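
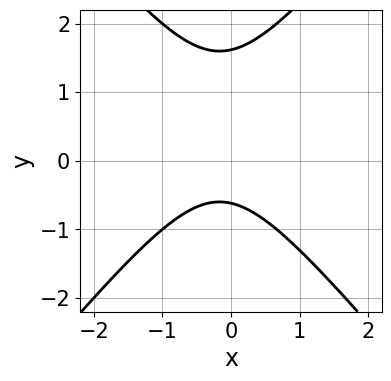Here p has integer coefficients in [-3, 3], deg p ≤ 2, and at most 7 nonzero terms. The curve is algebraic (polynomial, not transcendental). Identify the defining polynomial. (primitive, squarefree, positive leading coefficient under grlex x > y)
3*x^2 - 2*y^2 + x + 2*y + 2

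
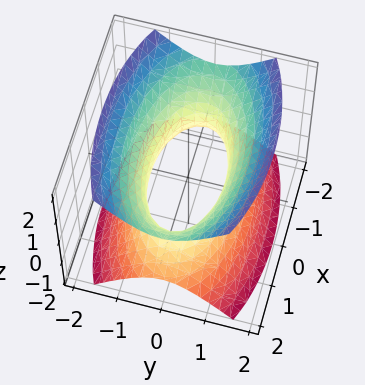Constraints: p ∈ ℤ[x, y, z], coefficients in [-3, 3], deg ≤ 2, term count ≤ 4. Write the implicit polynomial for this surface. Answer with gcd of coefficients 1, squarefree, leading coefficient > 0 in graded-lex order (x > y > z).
x^2 + 3*y^2 - 2*z^2 - 2

Degree: one connected sheet with a waist; a quadric, so deg p = 2.
Symmetries: the x ↦ −x reflection is a symmetry, so x appears only in even powers; mirror symmetry y ↦ −y ⇒ only even powers of y; it's symmetric under z → −z, forcing even powers of z.
Observable constraints: no z-intercept at any integer in the box.
Assembling these constraints gives the stated polynomial.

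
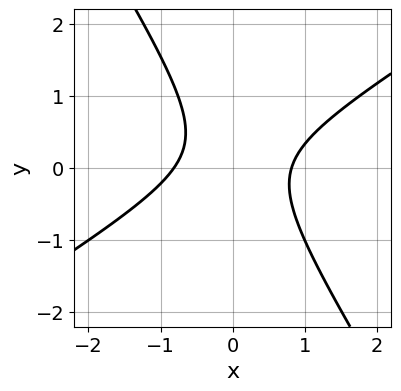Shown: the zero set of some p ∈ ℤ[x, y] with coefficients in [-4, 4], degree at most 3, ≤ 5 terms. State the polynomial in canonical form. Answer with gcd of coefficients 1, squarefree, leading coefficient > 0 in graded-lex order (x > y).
3*x^2 - 3*x*y - 3*y^2 + y - 2

First, deg p = 2.
Then, checking where it meets the axes: it misses every integer gridline on the y-axis.
Finally, assembling these constraints gives the stated polynomial.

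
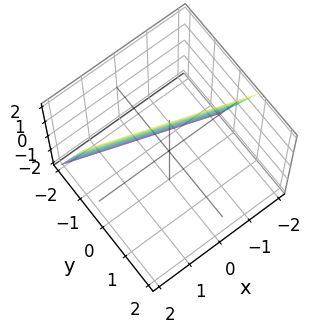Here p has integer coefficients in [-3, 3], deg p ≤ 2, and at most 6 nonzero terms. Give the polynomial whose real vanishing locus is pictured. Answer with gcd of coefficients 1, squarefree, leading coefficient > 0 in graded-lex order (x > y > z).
x + 3*y - z + 2

The degree is 1 — every cross-section is a straight line — this is a plane.
Observable constraints: one z-axis crossing is at z = 2; it meets the x-axis at x = -2 (among the integer gridlines).
Fitting integer coefficients to these (and the overall shape) gives p.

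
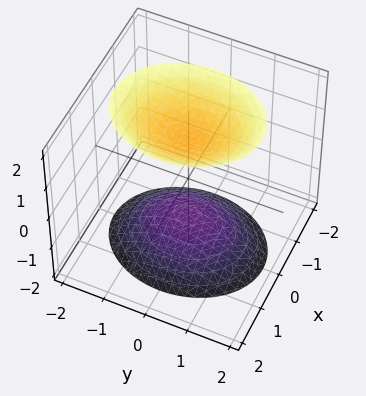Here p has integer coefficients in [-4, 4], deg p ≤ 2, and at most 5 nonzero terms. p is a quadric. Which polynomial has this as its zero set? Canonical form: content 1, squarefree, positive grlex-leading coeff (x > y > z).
The picture has 2 separate pieces. They look like related sheets of one shape, so recover p as a whole.
The degree is 2 — two separate bowl-shaped sheets opening away from each other; a quadric.
Symmetries: it's symmetric under z → −z, forcing even powers of z; the y ↦ −y reflection is a symmetry, so y appears only in even powers; mirror symmetry x ↦ −x ⇒ only even powers of x.
From the axis intercepts and sections: no x-intercept at any integer in the box; it misses every integer gridline on the y-axis.
Putting this together gives p.

3*x^2 + 2*y^2 - 2*z^2 + 3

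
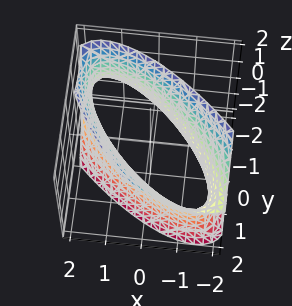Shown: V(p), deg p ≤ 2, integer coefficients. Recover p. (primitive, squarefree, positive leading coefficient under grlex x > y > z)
Degree: a generic line meets the surface in up to 2 points, so deg p = 2.
Reading off the gridlines: no z-intercept at any integer in the box.
Solving for integer coefficients yields p as stated.

2*x^2 + 3*x*y + 2*y^2 - y*z - z^2 - 3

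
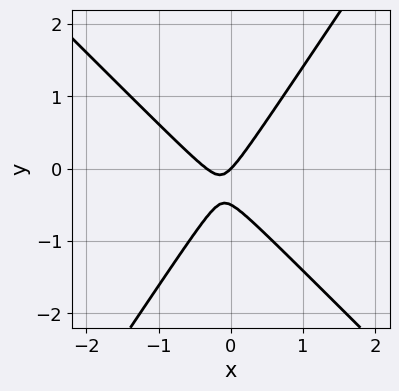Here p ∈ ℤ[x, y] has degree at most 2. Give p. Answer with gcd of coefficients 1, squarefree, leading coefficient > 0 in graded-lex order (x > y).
3*x^2 + x*y - 2*y^2 + x - y

1. deg p = 2. The shape is more complex than any degree-1 curve.
2. From the axis intercepts and sections: it meets the x-axis at x = 0 (among the integer gridlines); it crosses the y-axis at the gridline y = 0.
3. Assembling these constraints gives the stated polynomial.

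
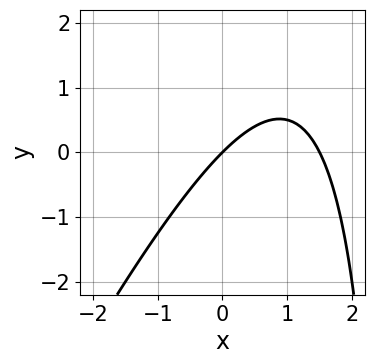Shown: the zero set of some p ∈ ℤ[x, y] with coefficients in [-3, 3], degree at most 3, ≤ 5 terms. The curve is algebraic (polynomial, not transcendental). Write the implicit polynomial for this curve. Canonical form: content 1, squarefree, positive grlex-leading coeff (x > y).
1. deg p = 2. The shape is more complex than any degree-1 curve.
2. From the axis intercepts and sections: one y-axis crossing is at y = 0; one x-axis crossing is at x = 0.
3. Matching integer coefficients to the picture gives p.

2*x^2 - x*y - 3*x + 3*y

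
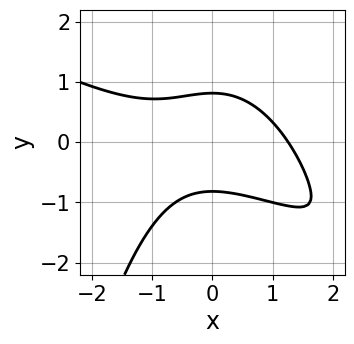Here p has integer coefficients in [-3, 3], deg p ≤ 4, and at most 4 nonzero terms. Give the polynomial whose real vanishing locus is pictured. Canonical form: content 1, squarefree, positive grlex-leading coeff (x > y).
(a) Degree: the shape is more complex than any degree-2 curve, so deg p = 3.
(b) Putting this together gives p.

x^3 + 2*x^2*y + 3*y^2 - 2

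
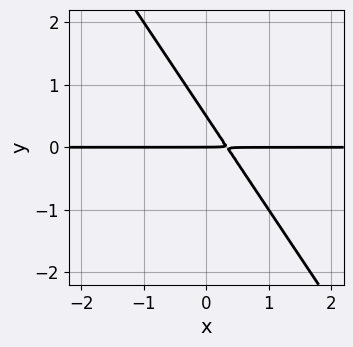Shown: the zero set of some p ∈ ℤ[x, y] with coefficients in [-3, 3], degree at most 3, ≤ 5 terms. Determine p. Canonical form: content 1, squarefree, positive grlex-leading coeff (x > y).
3*x*y + 2*y^2 - y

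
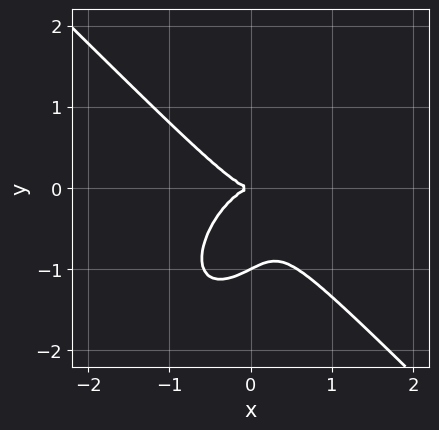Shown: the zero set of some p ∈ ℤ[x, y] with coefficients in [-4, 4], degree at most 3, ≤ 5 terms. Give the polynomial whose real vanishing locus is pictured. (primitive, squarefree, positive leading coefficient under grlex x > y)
3*x^3 - x*y^2 + 2*y^3 + 2*y^2

(a) deg p = 3. A generic line meets the curve in up to 3 points.
(b) Reading off the gridlines: the y-axis gridline crossings are at y ∈ {-1, 0}; one x-axis crossing is at x = 0.
(c) Matching integer coefficients to the picture gives p.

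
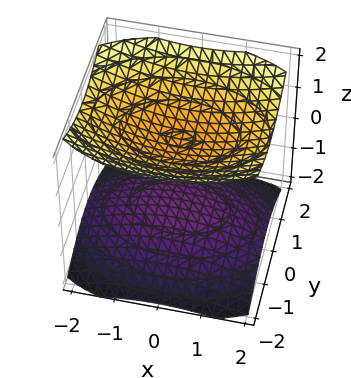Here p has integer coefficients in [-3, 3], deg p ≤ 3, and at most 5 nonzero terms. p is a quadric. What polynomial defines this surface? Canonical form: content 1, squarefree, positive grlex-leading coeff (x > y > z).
x^2 + 2*y^2 - 3*z^2 + 3

(a) The picture has 2 separate pieces. They look like related sheets of one shape, so recover p as a whole.
(b) deg p = 2. Two separate bowl-shaped sheets opening away from each other; a quadric.
(c) Symmetries: the y ↦ −y reflection is a symmetry, so y appears only in even powers; mirror symmetry x ↦ −x ⇒ only even powers of x; the z ↦ −z reflection is a symmetry, so z appears only in even powers.
(d) Checking where it meets the axes: the surface avoids every integer y-axis point in the box; among the integer gridlines, it crosses the z-axis at z ∈ {-1, 1}; the surface avoids every integer x-axis point in the box.
(e) Fitting integer coefficients to these (and the overall shape) gives p.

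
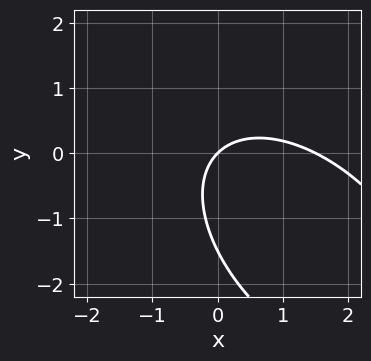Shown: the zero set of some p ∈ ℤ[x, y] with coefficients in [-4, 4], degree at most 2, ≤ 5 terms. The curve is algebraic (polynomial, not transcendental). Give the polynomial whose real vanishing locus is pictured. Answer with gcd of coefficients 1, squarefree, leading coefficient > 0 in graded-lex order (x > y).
The degree is 2 — the shape is more complex than any degree-1 curve.
Against the integer gridlines: one y-axis crossing is at y = 0; one x-axis crossing is at x = 0.
Solving for integer coefficients yields p as stated.

2*x^2 + 2*x*y + 2*y^2 - 3*x + 3*y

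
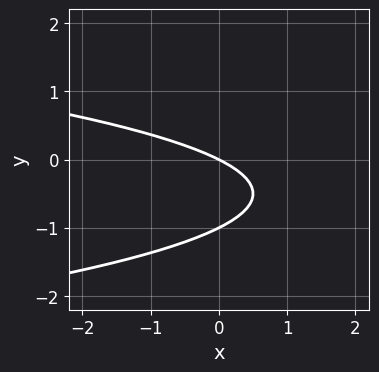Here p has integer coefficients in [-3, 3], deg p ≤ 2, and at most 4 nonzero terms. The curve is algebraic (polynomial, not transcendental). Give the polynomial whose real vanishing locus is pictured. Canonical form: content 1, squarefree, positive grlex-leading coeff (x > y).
(a) Degree: no degree-1 curve has this shape, so deg p = 2.
(b) Against the integer gridlines: the y-axis gridline crossings are at y ∈ {-1, 0}; it crosses the x-axis at the gridline x = 0.
(c) Assembling these constraints gives the stated polynomial.

2*y^2 + x + 2*y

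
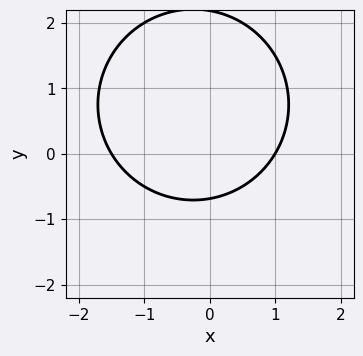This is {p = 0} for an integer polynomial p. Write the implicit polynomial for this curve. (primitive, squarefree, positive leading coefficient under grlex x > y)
deg p = 2. No degree-1 curve has this shape.
Against the integer gridlines: it meets the x-axis at x = 1 (among the integer gridlines).
These observations pin down the coefficients.

2*x^2 + 2*y^2 + x - 3*y - 3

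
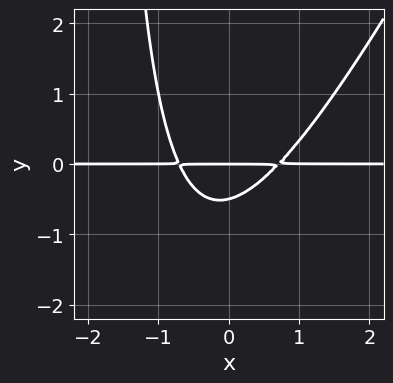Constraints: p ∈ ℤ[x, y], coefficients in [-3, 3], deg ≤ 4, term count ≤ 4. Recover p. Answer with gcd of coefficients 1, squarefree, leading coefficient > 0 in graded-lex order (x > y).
Degree: a generic line meets the curve in up to 3 points, so deg p = 3.
Observable constraints: it meets the y-axis at y = 0 (among the integer gridlines); every point of the x-axis in the box is on the curve.
Solving for integer coefficients yields p as stated.

2*x^2*y - x*y^2 - 2*y^2 - y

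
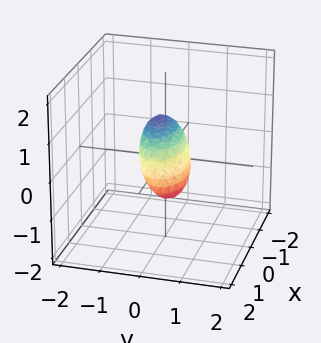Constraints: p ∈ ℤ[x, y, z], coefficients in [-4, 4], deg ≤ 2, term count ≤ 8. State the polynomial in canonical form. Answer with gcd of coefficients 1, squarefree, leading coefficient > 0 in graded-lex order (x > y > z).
1. deg p = 2. The shape is more complex than any degree-1 surface.
2. Against the integer gridlines: the x-axis gridline crossings are at x ∈ {-1, 1}.
3. Together with the visible shape, these determine p as stated.

x^2 + x*z + 3*y^2 + 2*y*z + 2*z^2 - 1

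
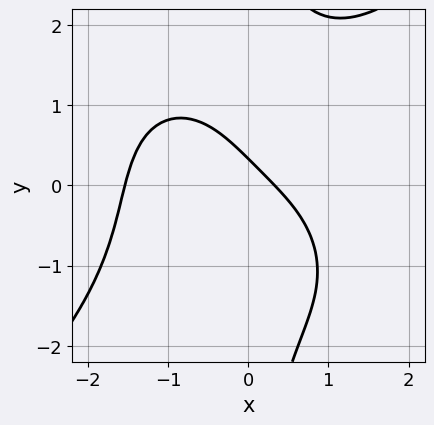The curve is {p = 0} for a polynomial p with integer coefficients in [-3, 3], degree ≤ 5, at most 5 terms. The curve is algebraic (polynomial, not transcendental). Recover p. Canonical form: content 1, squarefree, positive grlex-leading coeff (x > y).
x^4 - x*y^3 + 3*x + 3*y - 1

Degree: a generic line meets the curve in up to 4 points, so deg p = 4.
The integer polynomial consistent with all of this is the stated p.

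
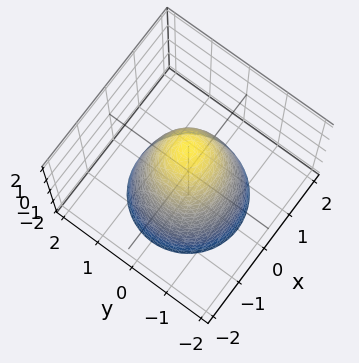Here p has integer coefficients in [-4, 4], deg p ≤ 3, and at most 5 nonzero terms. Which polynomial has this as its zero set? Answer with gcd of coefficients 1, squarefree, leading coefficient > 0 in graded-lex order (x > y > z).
1. deg p = 2. No degree-1 surface has this shape.
2. Symmetry: every cross-section ⟂ z is a circle, so x, y appear only via x² + y².
3. Against the integer gridlines: a circular section at z = 1 has radius between 0 and 1; among the integer gridlines, it crosses the y-axis at y ∈ {-1, 1}; it crosses the z-axis at the gridline z = 2; the x-axis gridline crossings are at x ∈ {-1, 1}.
4. These observations pin down the coefficients.

2*x^2 + 2*y^2 + z - 2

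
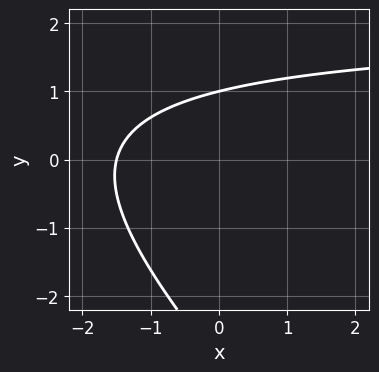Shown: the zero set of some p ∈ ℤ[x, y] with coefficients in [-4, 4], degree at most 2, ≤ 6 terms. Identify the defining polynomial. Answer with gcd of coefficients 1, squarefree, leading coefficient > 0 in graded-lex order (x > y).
x*y + y^2 - 2*x + 2*y - 3

First, degree: a generic line meets the curve in up to 2 points, so deg p = 2.
Next, from the visible intercepts: it crosses the y-axis at the gridline y = 1.
Finally, fitting integer coefficients to these (and the overall shape) gives p.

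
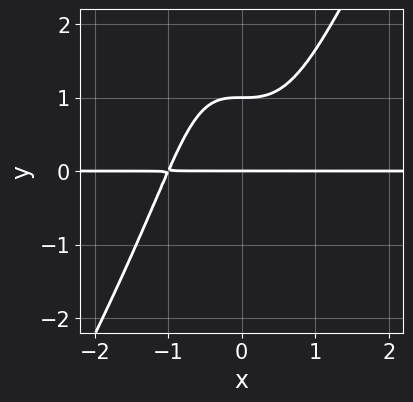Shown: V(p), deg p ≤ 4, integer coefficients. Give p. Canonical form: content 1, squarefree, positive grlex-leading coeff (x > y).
3*x^3*y - x*y^3 + x*y^2 - 3*y^2 + 3*y

The degree is 4 — a generic line meets the curve in up to 4 points.
Observable constraints: the y-axis gridline crossings are at y ∈ {0, 1}; the visible x-axis segment lies entirely on the curve.
Putting this together gives p.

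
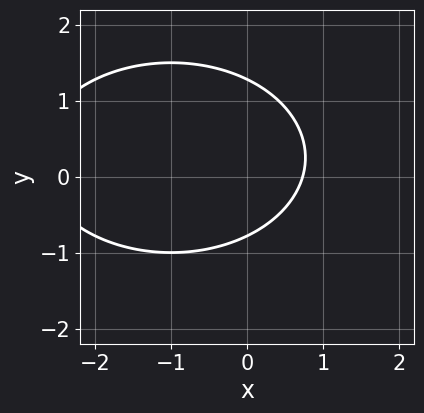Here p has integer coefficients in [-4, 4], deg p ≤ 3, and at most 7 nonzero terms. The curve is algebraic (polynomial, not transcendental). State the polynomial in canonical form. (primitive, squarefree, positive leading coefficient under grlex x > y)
x^2 + 2*y^2 + 2*x - y - 2

(a) Degree: the shape is more complex than any degree-1 curve, so deg p = 2.
(b) Solving for integer coefficients yields p as stated.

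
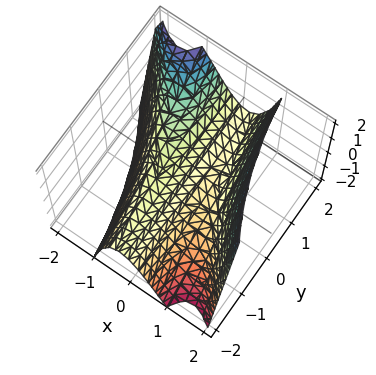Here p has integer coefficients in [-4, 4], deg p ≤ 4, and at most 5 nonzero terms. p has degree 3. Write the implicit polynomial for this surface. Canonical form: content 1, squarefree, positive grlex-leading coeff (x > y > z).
x^3 + x^2*y - x - z

First, degree: a generic line meets the surface in up to 3 points, so deg p = 3.
Then, checking where it meets the axes: it meets the z-axis at z = 0 (among the integer gridlines); among the integer gridlines, it crosses the x-axis at x ∈ {-1, 0, 1}.
Finally, fitting integer coefficients to these (and the overall shape) gives p.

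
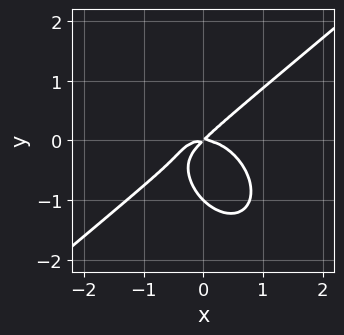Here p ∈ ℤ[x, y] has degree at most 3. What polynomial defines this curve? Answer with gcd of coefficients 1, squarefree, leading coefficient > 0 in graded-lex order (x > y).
First, degree: a generic line meets the curve in up to 3 points, so deg p = 3.
Then, from the visible intercepts: the y-axis gridline crossings are at y ∈ {-1, 0}; one x-axis crossing is at x = 0.
Finally, matching integer coefficients to the picture gives p.

2*x^3 - x^2*y - 2*y^3 + 2*x*y - 2*y^2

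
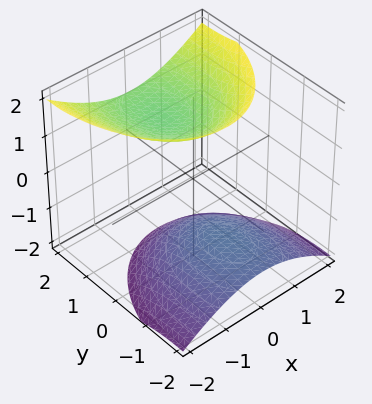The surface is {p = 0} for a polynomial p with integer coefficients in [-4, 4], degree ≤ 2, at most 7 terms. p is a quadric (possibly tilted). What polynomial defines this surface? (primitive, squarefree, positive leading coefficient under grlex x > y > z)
1. The picture has 2 separate pieces.
2. The degree is 2 — a generic line meets the surface in up to 2 points.
3. From the visible intercepts: the surface avoids every integer y-axis point in the box; it misses every integer gridline on the x-axis.
4. Assembling these constraints gives the stated polynomial.

2*x^2 + y^2 - 2*y*z - 2*z^2 + 3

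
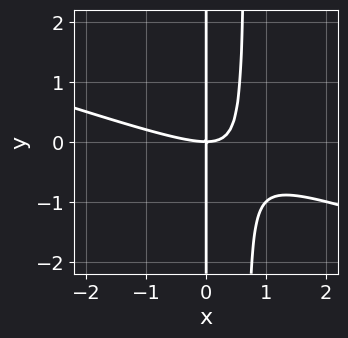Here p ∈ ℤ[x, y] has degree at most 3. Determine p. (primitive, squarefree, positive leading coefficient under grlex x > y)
1. deg p = 3. A generic line meets the curve in up to 3 points.
2. Against the integer gridlines: it meets the x-axis at x = 0 (among the integer gridlines); every point of the y-axis in the box is on the curve.
3. Assembling these constraints gives the stated polynomial.

x^3 + 3*x^2*y - 2*x*y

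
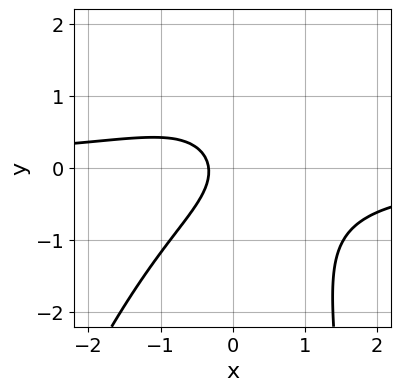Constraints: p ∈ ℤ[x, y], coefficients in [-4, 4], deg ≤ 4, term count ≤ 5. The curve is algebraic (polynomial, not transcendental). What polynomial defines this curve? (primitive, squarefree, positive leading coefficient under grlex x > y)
First, the degree is 3 — a generic line meets the curve in up to 3 points.
Next, checking where it meets the axes: no y-intercept at any integer in the box.
Finally, putting this together gives p.

3*x^2*y - x*y^2 + 3*y^2 + 3*x + 1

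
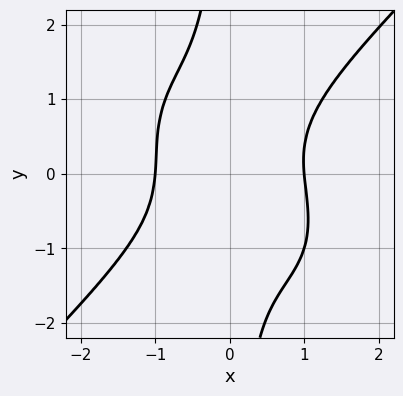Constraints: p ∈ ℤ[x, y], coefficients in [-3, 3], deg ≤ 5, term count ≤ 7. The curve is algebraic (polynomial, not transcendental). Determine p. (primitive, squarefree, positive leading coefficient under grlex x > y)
3*x^4 - 3*x*y^3 + x^2*y - 2*y^2 - 3

(a) deg p = 4. The shape is more complex than any degree-3 curve.
(b) From the axis intercepts and sections: the curve avoids every integer y-axis point in the box; among the integer gridlines, it crosses the x-axis at x ∈ {-1, 1}.
(c) Putting this together gives p.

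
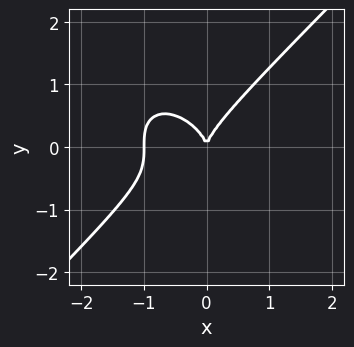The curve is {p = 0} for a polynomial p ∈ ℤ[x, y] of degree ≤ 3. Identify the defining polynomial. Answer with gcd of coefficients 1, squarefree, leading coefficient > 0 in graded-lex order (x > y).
1. The degree is 3 — a generic line meets the curve in up to 3 points.
2. Checking where it meets the axes: among the integer gridlines, it crosses the x-axis at x ∈ {-1, 0}; it meets the y-axis at y = 0 (among the integer gridlines).
3. The integer polynomial consistent with all of this is the stated p.

x^3 - y^3 + x^2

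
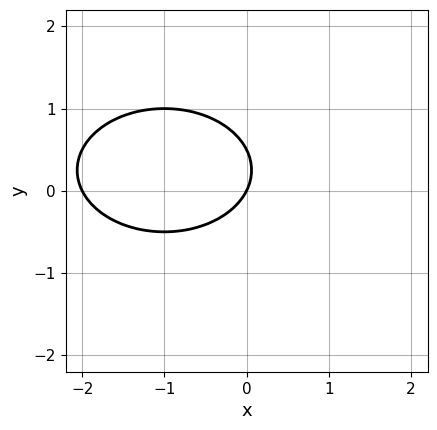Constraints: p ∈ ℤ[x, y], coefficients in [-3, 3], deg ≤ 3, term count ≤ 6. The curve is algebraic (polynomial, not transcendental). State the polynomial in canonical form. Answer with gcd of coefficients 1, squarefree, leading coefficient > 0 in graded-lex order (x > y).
x^2 + 2*y^2 + 2*x - y

Degree: the shape is more complex than any degree-1 curve, so deg p = 2.
Reading off the gridlines: it crosses the y-axis at the gridline y = 0; the x-axis gridline crossings are at x ∈ {-2, 0}.
Assembling these constraints gives the stated polynomial.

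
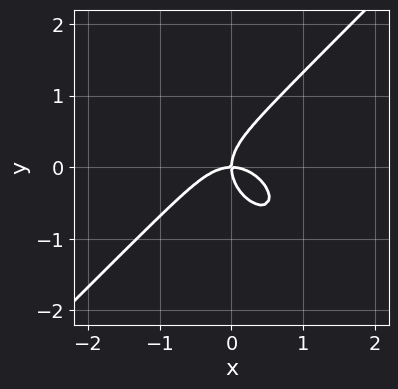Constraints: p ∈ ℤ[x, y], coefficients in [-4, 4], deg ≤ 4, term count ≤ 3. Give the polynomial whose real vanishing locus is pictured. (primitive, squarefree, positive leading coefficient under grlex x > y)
x^3 - y^3 + x*y

1. deg p = 3.
2. Observable constraints: one x-axis crossing is at x = 0; it crosses the y-axis at the gridline y = 0.
3. Together with the visible shape, these determine p as stated.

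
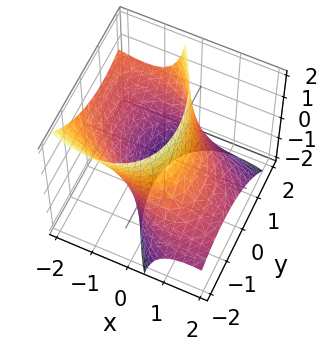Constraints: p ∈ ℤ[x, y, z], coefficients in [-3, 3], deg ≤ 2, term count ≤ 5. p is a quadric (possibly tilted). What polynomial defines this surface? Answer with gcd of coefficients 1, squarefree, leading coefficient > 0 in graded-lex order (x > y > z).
First, degree: no degree-1 surface has this shape, so deg p = 2.
Then, against the integer gridlines: the surface avoids every integer z-axis point in the box.
Finally, fitting integer coefficients to these (and the overall shape) gives p.

x^2 + x*y + 2*x*z + y^2 - 2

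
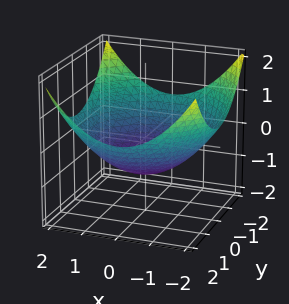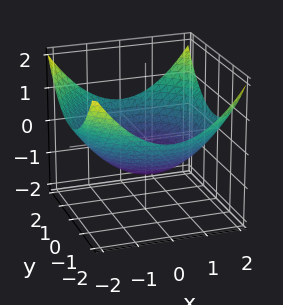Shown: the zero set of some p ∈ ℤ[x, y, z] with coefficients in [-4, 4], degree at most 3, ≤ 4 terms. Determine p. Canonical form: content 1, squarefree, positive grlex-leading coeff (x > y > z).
(a) deg p = 2. No degree-1 surface has this shape.
(b) Symmetries: rotational symmetry about the z-axis ⇒ p depends on x, y only through x² + y².
(c) From the visible intercepts: a circular section at z = 0 has radius between 1 and 2; one z-axis crossing is at z = -1.
(d) Matching integer coefficients to the picture gives p.

x^2 + y^2 - 3*z - 3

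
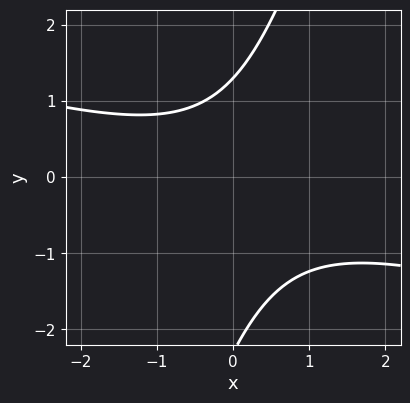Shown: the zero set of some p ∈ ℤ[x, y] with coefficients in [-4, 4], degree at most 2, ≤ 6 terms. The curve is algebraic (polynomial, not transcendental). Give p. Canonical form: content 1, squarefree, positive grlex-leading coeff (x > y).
deg p = 2. A generic line meets the curve in up to 2 points.
From the axis intercepts and sections: no x-intercept at any integer in the box.
The integer polynomial consistent with all of this is the stated p.

x^2 + 3*x*y - y^2 - y + 3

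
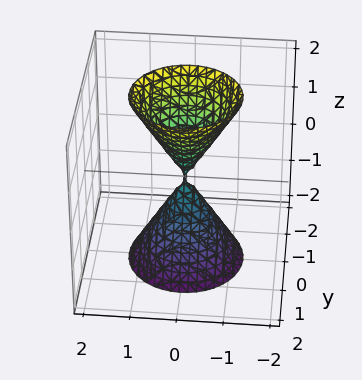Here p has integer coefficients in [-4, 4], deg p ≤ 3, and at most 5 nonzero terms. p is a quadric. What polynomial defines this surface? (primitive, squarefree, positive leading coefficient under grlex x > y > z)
First, I count 2 distinct pieces.
Then, the degree is 2 — a double cone through the origin; a quadric.
Next, symmetry: the surface is invariant under rotation about z: p = q(x² + y², z); it's symmetric under z → −z, forcing even powers of z.
Then, checking where it meets the axes: one z-axis crossing is at z = 0; a circular section at z = -2 has radius between 1 and 2; it meets the x-axis at x = 0 (among the integer gridlines); it meets the y-axis at y = 0 (among the integer gridlines).
Finally, solving for integer coefficients yields p as stated.

3*x^2 + 3*y^2 - z^2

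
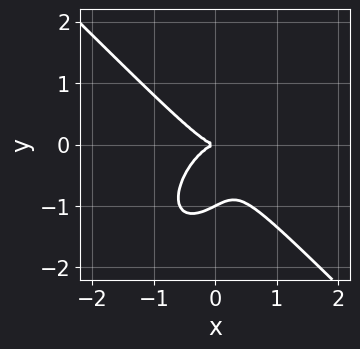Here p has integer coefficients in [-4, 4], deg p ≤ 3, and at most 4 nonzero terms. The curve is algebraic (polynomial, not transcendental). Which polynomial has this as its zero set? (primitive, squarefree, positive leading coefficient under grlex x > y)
3*x^3 - x*y^2 + 2*y^3 + 2*y^2

1. The degree is 3 — a generic line meets the curve in up to 3 points.
2. Checking where it meets the axes: among the integer gridlines, it crosses the y-axis at y ∈ {-1, 0}; it meets the x-axis at x = 0 (among the integer gridlines).
3. Assembling these constraints gives the stated polynomial.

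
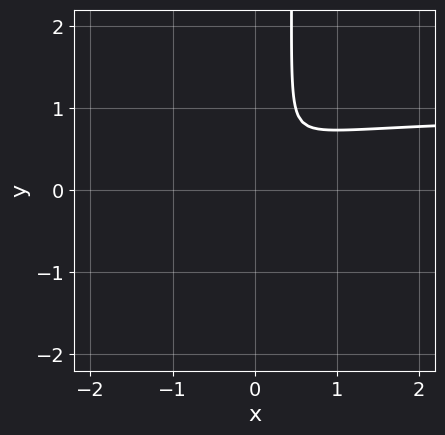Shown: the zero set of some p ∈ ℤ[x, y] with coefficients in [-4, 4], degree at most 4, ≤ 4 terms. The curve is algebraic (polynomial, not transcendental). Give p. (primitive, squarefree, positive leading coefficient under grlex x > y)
(a) Degree: a generic line meets the curve in up to 3 points, so deg p = 3.
(b) Matching integer coefficients to the picture gives p.

2*x^2*y + 2*x*y^2 - 2*x^2 - y^2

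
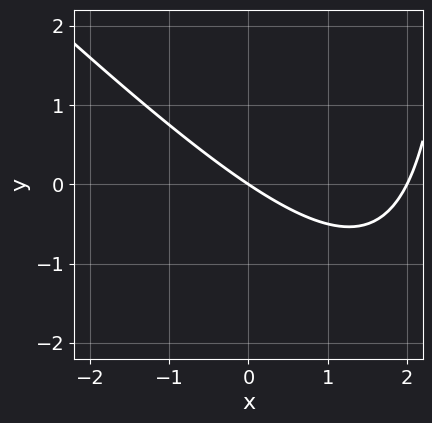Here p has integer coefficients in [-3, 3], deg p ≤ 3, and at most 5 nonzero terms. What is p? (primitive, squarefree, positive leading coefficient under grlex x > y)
x^2 + x*y - 2*x - 3*y

(a) The degree is 2 — no degree-1 curve has this shape.
(b) From the axis intercepts and sections: among the integer gridlines, it crosses the x-axis at x ∈ {0, 2}; one y-axis crossing is at y = 0.
(c) Fitting integer coefficients to these (and the overall shape) gives p.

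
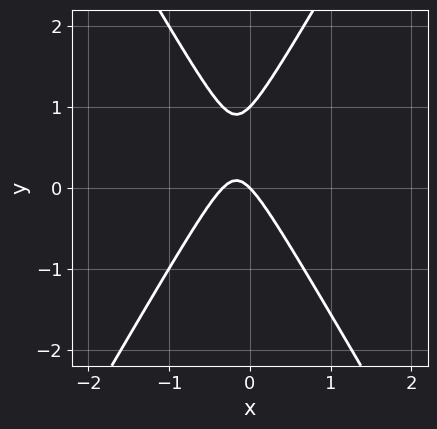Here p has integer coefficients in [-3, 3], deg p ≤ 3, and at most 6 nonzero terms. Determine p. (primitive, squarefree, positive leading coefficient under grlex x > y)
3*x^2 - y^2 + x + y

First, degree: a generic line meets the curve in up to 2 points, so deg p = 2.
Then, observable constraints: it meets the x-axis at x = 0 (among the integer gridlines); among the integer gridlines, it crosses the y-axis at y ∈ {0, 1}.
Finally, putting this together gives p.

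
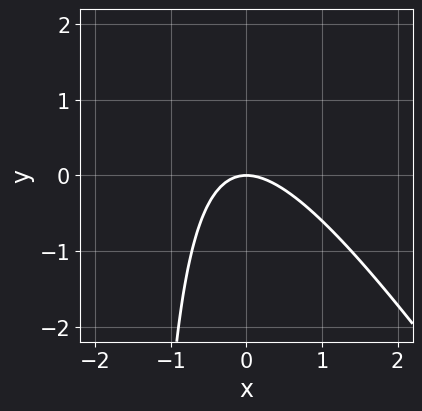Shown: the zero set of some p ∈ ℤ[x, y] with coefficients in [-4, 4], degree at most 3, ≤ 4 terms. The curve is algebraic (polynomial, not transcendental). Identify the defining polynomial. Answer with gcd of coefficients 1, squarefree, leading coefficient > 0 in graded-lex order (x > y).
(a) Degree: no degree-1 curve has this shape, so deg p = 2.
(b) From the visible intercepts: it crosses the x-axis at the gridline x = 0; it meets the y-axis at y = 0 (among the integer gridlines).
(c) These observations pin down the coefficients.

3*x^2 + 2*x*y + 3*y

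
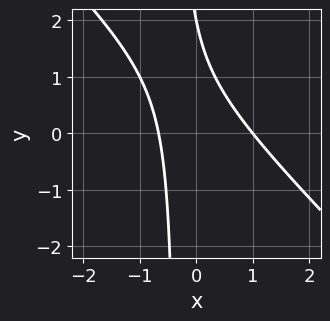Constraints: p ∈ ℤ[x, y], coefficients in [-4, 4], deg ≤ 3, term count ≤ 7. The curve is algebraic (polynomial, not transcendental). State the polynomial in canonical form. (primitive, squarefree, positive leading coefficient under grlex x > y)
3*x^2 + 3*x*y - x + y - 2

First, deg p = 2. No degree-1 curve has this shape.
Then, checking where it meets the axes: it crosses the y-axis at the gridline y = 2; it crosses the x-axis at the gridline x = 1.
Finally, assembling these constraints gives the stated polynomial.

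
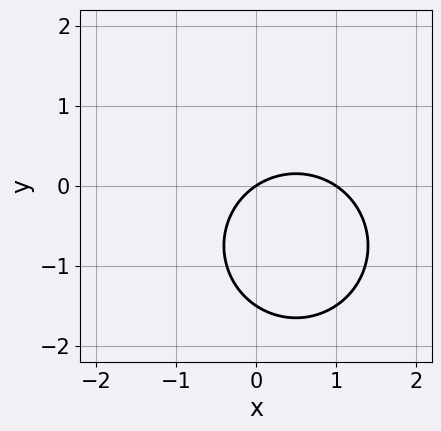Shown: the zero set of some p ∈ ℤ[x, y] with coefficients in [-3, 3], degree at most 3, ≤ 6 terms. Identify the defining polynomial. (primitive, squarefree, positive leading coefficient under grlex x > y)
1. The degree is 2 — no degree-1 curve has this shape.
2. Observable constraints: among the integer gridlines, it crosses the x-axis at x ∈ {0, 1}; one y-axis crossing is at y = 0.
3. Together with the visible shape, these determine p as stated.

2*x^2 + 2*y^2 - 2*x + 3*y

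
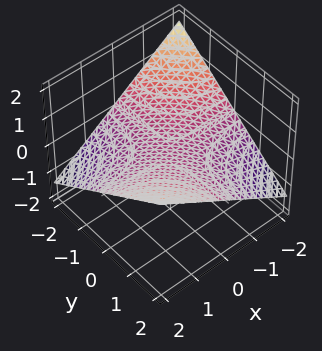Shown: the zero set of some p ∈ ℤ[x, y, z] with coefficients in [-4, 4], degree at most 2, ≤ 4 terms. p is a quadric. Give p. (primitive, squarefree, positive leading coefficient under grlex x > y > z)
x*y - 3*z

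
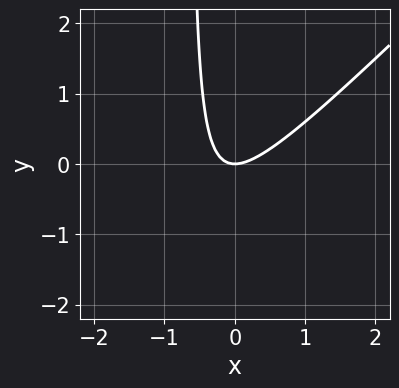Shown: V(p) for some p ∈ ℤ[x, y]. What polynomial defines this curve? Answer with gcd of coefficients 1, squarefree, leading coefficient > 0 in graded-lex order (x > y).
First, the degree is 2 — no degree-1 curve has this shape.
Next, against the integer gridlines: one y-axis crossing is at y = 0; one x-axis crossing is at x = 0.
Finally, together with the visible shape, these determine p as stated.

3*x^2 - 3*x*y - 2*y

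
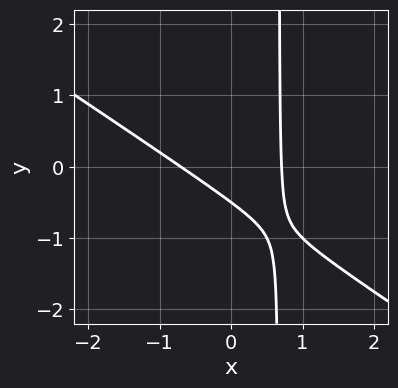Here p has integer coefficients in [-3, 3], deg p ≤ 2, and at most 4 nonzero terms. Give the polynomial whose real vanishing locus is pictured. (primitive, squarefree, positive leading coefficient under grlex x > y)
2*x^2 + 3*x*y - 2*y - 1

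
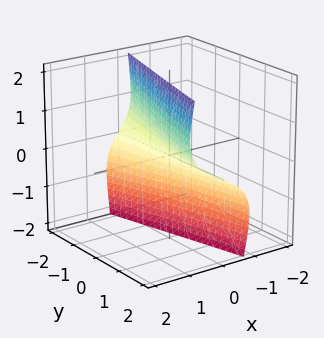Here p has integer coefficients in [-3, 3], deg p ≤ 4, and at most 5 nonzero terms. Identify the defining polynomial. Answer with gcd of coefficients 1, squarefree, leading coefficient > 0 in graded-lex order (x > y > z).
x^3 + 3*x*z^2 - 2*y*z + 3*x - 2*z

1. The degree is 3 — the shape is more complex than any degree-2 surface.
2. Checking where it meets the axes: it meets the x-axis at x = 0 (among the integer gridlines); it crosses the z-axis at the gridline z = 0; every point of the y-axis in the box is on the surface.
3. Fitting integer coefficients to these (and the overall shape) gives p.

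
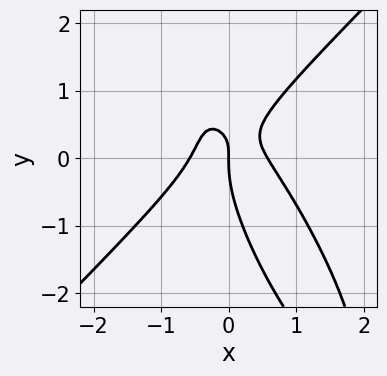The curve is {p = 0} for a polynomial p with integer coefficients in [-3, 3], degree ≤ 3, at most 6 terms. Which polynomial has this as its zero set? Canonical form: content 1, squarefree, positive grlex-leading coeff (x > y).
3*x^3 - 2*x*y^2 - y^3 + 2*x*y - x

(a) deg p = 3.
(b) Checking where it meets the axes: it crosses the x-axis at the gridline x = 0; it crosses the y-axis at the gridline y = 0.
(c) Matching integer coefficients to the picture gives p.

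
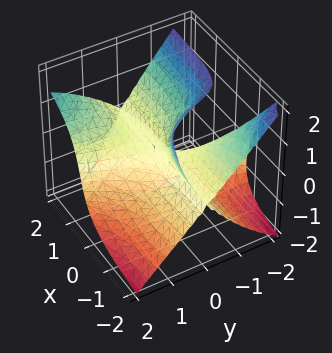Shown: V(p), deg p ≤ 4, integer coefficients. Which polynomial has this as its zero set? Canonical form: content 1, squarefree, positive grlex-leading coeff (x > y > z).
3*x*y^2 - 2*x*z^2 - y^3 - z^3 - 2*y*z

(a) The degree is 3 — no degree-2 surface has this shape.
(b) From the visible intercepts: the visible x-axis segment lies entirely on the surface; one z-axis crossing is at z = 0; it crosses the y-axis at the gridline y = 0.
(c) Together with the visible shape, these determine p as stated.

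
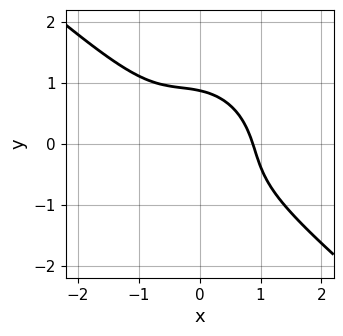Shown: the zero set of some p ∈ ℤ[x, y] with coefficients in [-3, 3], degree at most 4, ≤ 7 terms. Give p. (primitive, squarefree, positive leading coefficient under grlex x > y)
3*x^3 + 3*x^2*y + 2*x*y^2 + 3*y^3 - 2

(a) deg p = 3. No degree-2 curve has this shape.
(b) The integer polynomial consistent with all of this is the stated p.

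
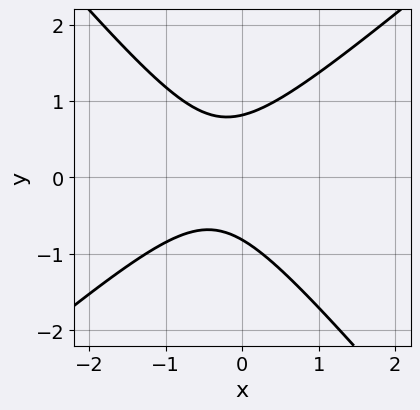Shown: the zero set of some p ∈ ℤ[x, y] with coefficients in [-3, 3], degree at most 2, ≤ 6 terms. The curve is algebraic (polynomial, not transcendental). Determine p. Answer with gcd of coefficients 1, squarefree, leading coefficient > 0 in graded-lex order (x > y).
The degree is 2 — the shape is more complex than any degree-1 curve.
Reading off the gridlines: it misses every integer gridline on the x-axis.
The integer polynomial consistent with all of this is the stated p.

3*x^2 - x*y - 3*y^2 + 2*x + 2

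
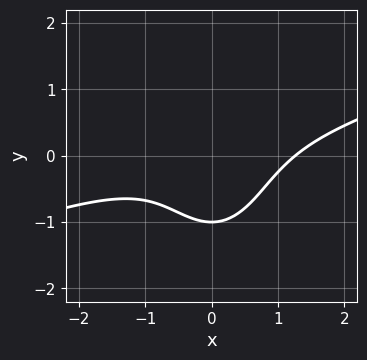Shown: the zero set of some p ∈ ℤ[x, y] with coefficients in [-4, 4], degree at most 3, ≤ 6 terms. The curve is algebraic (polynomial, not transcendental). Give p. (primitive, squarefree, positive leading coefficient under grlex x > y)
1. deg p = 3.
2. From the axis intercepts and sections: it meets the y-axis at y = -1 (among the integer gridlines).
3. Together with the visible shape, these determine p as stated.

x^3 - 3*x^2*y - y^3 - y - 2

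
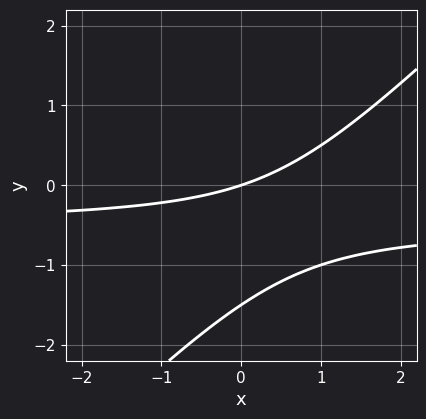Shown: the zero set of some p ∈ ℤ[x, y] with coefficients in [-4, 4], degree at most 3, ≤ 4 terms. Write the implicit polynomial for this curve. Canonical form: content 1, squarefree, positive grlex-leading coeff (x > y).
2*x*y - 2*y^2 + x - 3*y

The degree is 2 — a generic line meets the curve in up to 2 points.
From the visible intercepts: it crosses the y-axis at the gridline y = 0; one x-axis crossing is at x = 0.
The integer polynomial consistent with all of this is the stated p.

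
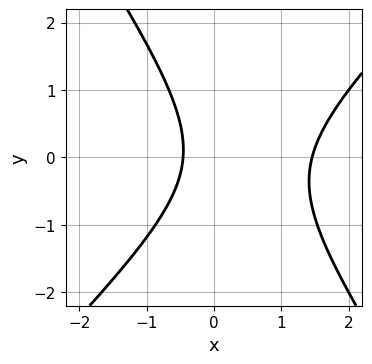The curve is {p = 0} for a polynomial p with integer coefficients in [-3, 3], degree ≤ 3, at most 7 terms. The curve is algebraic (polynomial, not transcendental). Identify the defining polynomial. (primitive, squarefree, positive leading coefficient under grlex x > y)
(a) The degree is 2 — the shape is more complex than any degree-1 curve.
(b) Checking where it meets the axes: no y-intercept at any integer in the box.
(c) Assembling these constraints gives the stated polynomial.

3*x^2 - x*y - 2*y^2 - 3*x - 2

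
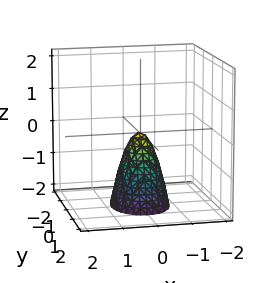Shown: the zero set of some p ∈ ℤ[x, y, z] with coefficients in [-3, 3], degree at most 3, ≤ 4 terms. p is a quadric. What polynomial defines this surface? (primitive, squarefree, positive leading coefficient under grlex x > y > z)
First, degree: a single bowl opening along one axis; a quadric, so deg p = 2.
Then, symmetries: mirror symmetry x ↦ −x ⇒ only even powers of x; it's symmetric under y → −y, forcing even powers of y.
Then, from the visible intercepts: one z-axis crossing is at z = 0; it crosses the x-axis at the gridline x = 0; it meets the y-axis at y = 0 (among the integer gridlines).
Finally, the integer polynomial consistent with all of this is the stated p.

3*x^2 + 2*y^2 + z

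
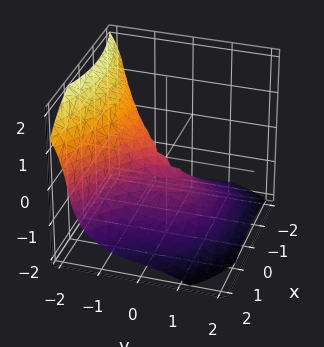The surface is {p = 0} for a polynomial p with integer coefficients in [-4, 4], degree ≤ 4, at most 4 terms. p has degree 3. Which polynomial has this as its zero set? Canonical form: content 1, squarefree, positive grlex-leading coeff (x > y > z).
x*y*z - 2*y^3 - 2*z^3 - 3*x^2

deg p = 3. A generic line meets the surface in up to 3 points.
Checking where it meets the axes: it crosses the x-axis at the gridline x = 0; it crosses the z-axis at the gridline z = 0; it crosses the y-axis at the gridline y = 0.
Assembling these constraints gives the stated polynomial.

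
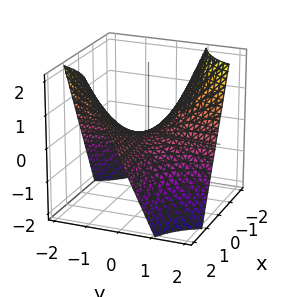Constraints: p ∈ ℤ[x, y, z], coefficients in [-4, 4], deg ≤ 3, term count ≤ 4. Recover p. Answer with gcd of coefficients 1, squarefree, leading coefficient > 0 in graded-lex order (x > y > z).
x*y + z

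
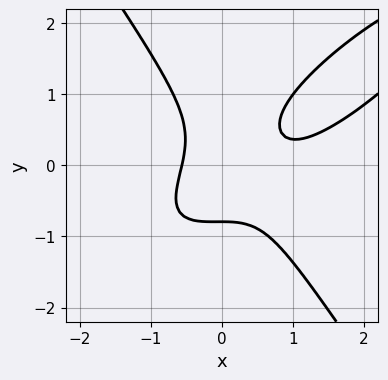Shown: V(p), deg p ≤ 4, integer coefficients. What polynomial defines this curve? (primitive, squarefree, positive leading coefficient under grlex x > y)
1. The degree is 3 — a generic line meets the curve in up to 3 points.
2. Putting this together gives p.

2*x^3 - 3*x^2*y + 2*y^3 - 2*x^2 + 1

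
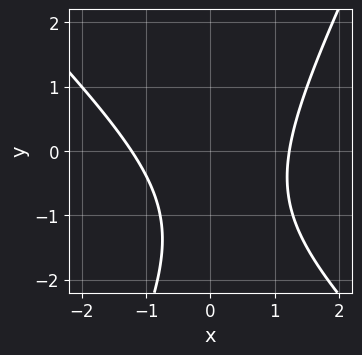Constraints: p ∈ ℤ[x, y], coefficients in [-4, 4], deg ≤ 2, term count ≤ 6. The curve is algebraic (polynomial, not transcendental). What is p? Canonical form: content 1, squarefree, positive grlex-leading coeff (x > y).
2*x^2 + x*y - y^2 - 2*y - 3

Degree: a generic line meets the curve in up to 2 points, so deg p = 2.
Against the integer gridlines: no y-intercept at any integer in the box.
Matching integer coefficients to the picture gives p.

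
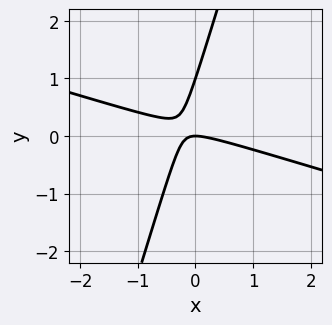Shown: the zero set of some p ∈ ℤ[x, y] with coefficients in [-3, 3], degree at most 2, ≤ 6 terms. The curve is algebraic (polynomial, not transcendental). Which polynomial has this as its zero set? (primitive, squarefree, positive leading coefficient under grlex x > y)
1. The degree is 2 — the shape is more complex than any degree-1 curve.
2. Checking where it meets the axes: it meets the x-axis at x = 0 (among the integer gridlines); the y-axis gridline crossings are at y ∈ {0, 1}.
3. These observations pin down the coefficients.

x^2 + 3*x*y - y^2 + y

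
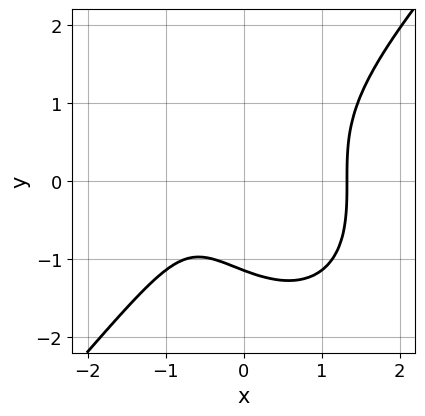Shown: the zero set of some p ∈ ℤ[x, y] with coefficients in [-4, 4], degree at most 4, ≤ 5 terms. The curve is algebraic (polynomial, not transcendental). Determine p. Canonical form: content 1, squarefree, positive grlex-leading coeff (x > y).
3*x^3 - 2*y^3 - 3*x - 3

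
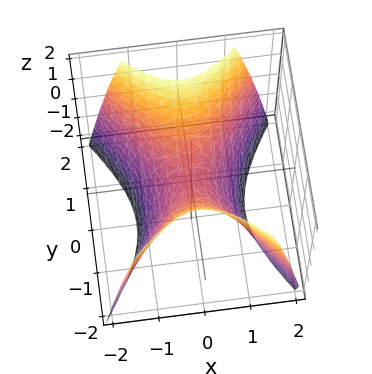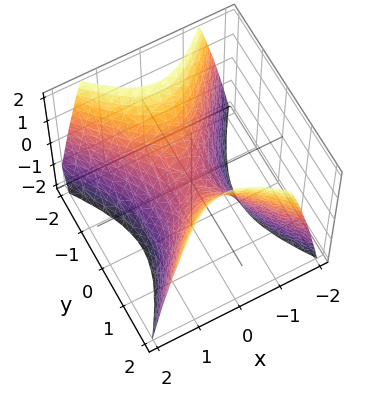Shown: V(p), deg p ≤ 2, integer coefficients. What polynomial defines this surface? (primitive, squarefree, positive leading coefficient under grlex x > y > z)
3*x^2 - 2*y^2 + 2*z

First, deg p = 2. A hyperbolic paraboloid; a quadric.
Next, symmetries: it's symmetric under y → −y, forcing even powers of y; the x ↦ −x reflection is a symmetry, so x appears only in even powers.
Next, reading off the gridlines: it meets the y-axis at y = 0 (among the integer gridlines); it crosses the x-axis at the gridline x = 0; one z-axis crossing is at z = 0.
Finally, the integer polynomial consistent with all of this is the stated p.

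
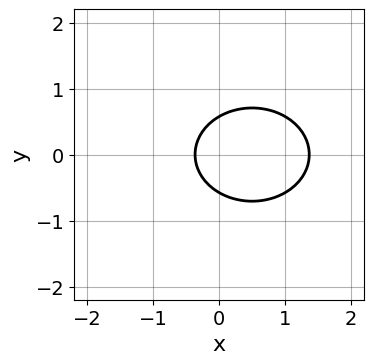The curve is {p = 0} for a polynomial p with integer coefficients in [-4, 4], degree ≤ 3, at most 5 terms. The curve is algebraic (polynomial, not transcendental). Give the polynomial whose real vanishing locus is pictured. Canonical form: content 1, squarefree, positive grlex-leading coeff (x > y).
2*x^2 + 3*y^2 - 2*x - 1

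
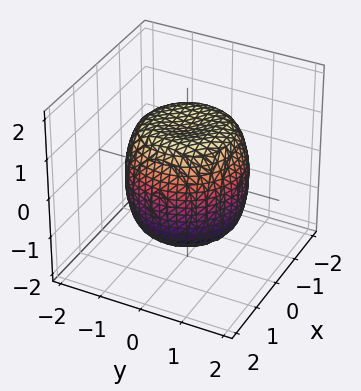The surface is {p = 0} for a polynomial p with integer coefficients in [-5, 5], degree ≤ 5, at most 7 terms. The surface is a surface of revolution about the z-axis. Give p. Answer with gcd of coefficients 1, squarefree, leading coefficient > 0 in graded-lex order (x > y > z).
2*x^4 + 4*x^2*y^2 + 2*y^4 - 2*x^2 - 2*y^2 + 2*z^2 - 3

deg p = 4. A generic line meets the surface in up to 4 points.
Symmetry: every cross-section ⟂ z is a circle, so x, y appear only via x² + y².
Observable constraints: a circular section at z = 1 has radius between 1 and 2.
Assembling these constraints gives the stated polynomial.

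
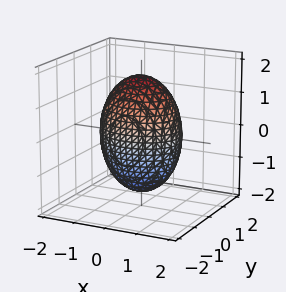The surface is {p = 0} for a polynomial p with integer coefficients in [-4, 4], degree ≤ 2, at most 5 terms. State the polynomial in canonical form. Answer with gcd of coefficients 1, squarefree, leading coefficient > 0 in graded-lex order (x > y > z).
The degree is 2 — bounded and convex; a quadric.
Symmetries: mirror symmetry y ↦ −y ⇒ only even powers of y; it's symmetric under x → −x, forcing even powers of x; mirror symmetry z ↦ −z ⇒ only even powers of z.
From the visible intercepts: the y-axis gridline crossings are at y ∈ {-1, 1}.
Together with the visible shape, these determine p as stated.

2*x^2 + 3*y^2 + z^2 - 3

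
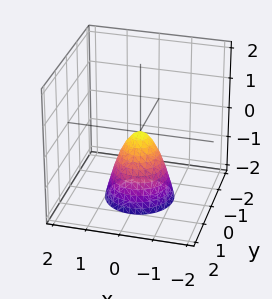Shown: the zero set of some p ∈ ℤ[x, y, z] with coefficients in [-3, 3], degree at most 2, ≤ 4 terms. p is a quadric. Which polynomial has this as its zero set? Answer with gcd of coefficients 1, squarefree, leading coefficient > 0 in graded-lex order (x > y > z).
2*x^2 + 2*y^2 + z

(a) deg p = 2.
(b) By symmetry, every cross-section ⟂ z is a circle, so x, y appear only via x² + y².
(c) From the visible intercepts: one y-axis crossing is at y = 0; it meets the z-axis at z = 0 (among the integer gridlines).
(d) Matching integer coefficients to the picture gives p.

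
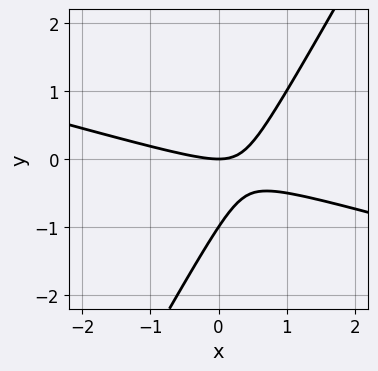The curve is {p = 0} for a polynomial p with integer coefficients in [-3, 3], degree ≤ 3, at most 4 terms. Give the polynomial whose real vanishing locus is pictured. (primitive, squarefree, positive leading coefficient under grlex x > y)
First, degree: a generic line meets the curve in up to 2 points, so deg p = 2.
Then, reading off the gridlines: it crosses the x-axis at the gridline x = 0; the y-axis gridline crossings are at y ∈ {-1, 0}.
Finally, these observations pin down the coefficients.

x^2 + 3*x*y - 2*y^2 - 2*y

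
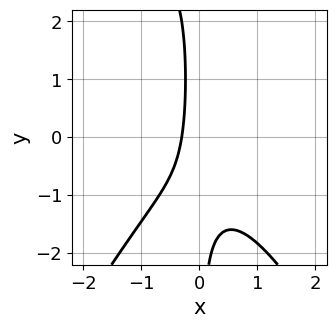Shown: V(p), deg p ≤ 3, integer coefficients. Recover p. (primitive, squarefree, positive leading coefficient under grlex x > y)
1. Degree: the shape is more complex than any degree-2 curve, so deg p = 3.
2. Observable constraints: it misses every integer gridline on the y-axis.
3. Together with the visible shape, these determine p as stated.

3*x^3 - x*y^2 + 2*x*y + 3*x + 1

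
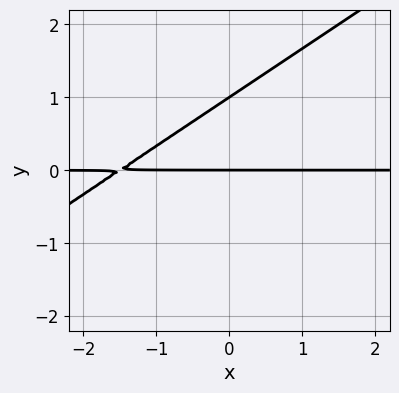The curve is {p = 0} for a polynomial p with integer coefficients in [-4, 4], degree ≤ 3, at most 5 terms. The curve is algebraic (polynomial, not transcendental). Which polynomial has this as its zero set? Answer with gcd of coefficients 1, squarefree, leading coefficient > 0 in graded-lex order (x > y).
2*x*y - 3*y^2 + 3*y

1. Degree: a generic line meets the curve in up to 2 points, so deg p = 2.
2. From the visible intercepts: among the integer gridlines, it crosses the y-axis at y ∈ {0, 1}; the visible x-axis segment lies entirely on the curve.
3. Assembling these constraints gives the stated polynomial.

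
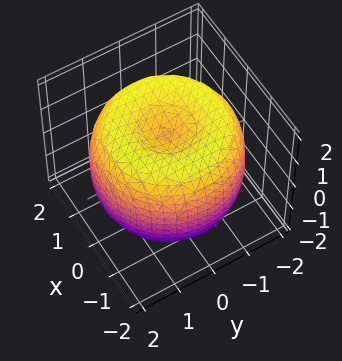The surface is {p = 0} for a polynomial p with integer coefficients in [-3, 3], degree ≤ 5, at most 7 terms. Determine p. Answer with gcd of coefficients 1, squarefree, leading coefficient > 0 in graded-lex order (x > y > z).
x^4 + 2*x^2*y^2 + y^4 - 3*x^2 - 3*y^2 + 2*z^2 - 2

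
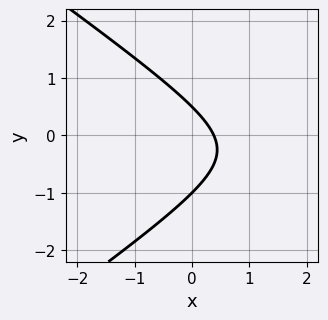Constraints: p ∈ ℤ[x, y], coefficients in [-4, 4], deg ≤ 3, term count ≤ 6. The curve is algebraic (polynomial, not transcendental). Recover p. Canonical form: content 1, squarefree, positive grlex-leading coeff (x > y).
x^2 - 2*y^2 - 3*x - y + 1

First, deg p = 2. A generic line meets the curve in up to 2 points.
Next, from the axis intercepts and sections: it crosses the y-axis at the gridline y = -1.
Finally, the integer polynomial consistent with all of this is the stated p.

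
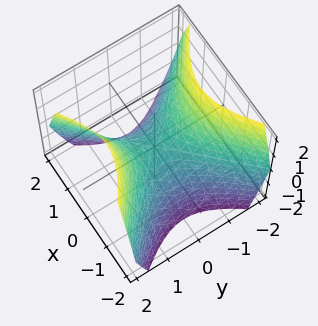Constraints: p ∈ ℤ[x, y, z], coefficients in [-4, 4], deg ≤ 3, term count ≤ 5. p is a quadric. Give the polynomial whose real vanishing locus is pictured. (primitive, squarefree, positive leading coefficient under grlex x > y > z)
x^2 - y^2 + z

The degree is 2 — a saddle surface; a quadric.
Symmetries: the x ↦ −x reflection is a symmetry, so x appears only in even powers; the y ↦ −y reflection is a symmetry, so y appears only in even powers.
Checking where it meets the axes: it meets the y-axis at y = 0 (among the integer gridlines); one x-axis crossing is at x = 0.
Together with the visible shape, these determine p as stated.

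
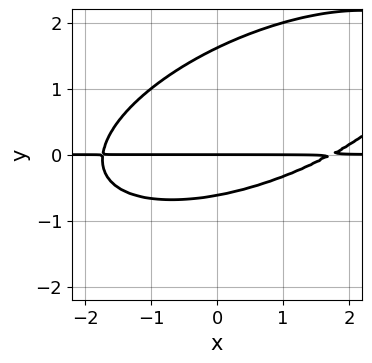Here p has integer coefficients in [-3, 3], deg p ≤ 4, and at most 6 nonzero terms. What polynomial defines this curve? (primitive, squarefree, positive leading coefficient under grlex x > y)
x^2*y - 2*x*y^2 + 3*y^3 - 3*y^2 - 3*y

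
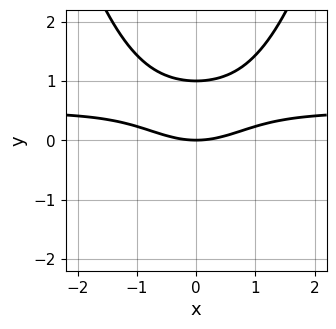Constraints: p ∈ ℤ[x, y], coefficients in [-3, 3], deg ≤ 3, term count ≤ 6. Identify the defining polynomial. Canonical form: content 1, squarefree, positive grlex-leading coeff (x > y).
deg p = 3. A generic line meets the curve in up to 3 points.
Symmetries: the x ↦ −x reflection is a symmetry, so x appears only in even powers.
Observable constraints: the y-axis gridline crossings are at y ∈ {0, 1}; one x-axis crossing is at x = 0.
Together with the visible shape, these determine p as stated.

2*x^2*y - x^2 - 3*y^2 + 3*y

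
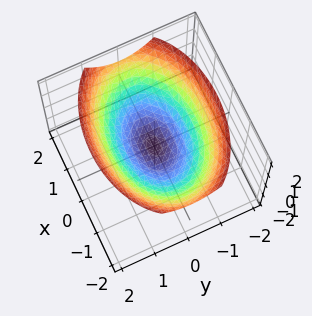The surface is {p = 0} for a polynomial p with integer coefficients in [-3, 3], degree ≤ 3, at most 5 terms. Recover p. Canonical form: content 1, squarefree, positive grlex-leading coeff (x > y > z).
x^2 + 2*y^2 - 3*z

First, deg p = 2. A single bowl opening along one axis; a quadric.
Then, symmetries: the x ↦ −x reflection is a symmetry, so x appears only in even powers; mirror symmetry y ↦ −y ⇒ only even powers of y.
Next, from the axis intercepts and sections: it meets the z-axis at z = 0 (among the integer gridlines); it meets the y-axis at y = 0 (among the integer gridlines).
Finally, the integer polynomial consistent with all of this is the stated p.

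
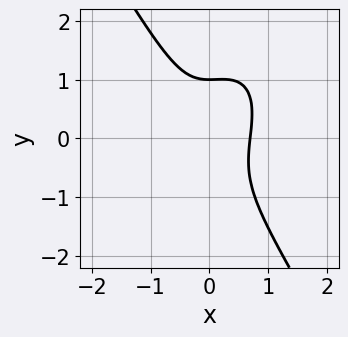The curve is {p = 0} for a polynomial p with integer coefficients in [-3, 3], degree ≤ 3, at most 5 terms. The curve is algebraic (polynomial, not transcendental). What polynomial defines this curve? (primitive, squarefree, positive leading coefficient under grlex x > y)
1. Degree: no degree-2 curve has this shape, so deg p = 3.
2. Against the integer gridlines: it meets the y-axis at y = 1 (among the integer gridlines).
3. Putting this together gives p.

3*x^3 - x^2*y + y^3 - 1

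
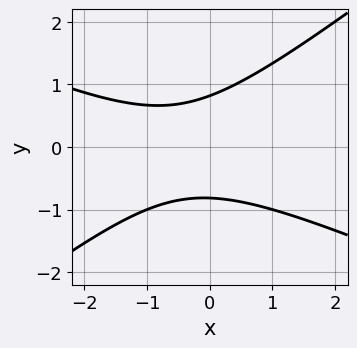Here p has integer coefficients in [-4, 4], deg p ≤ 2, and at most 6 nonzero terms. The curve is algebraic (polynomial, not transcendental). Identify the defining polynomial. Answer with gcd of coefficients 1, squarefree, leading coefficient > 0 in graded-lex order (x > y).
(a) The degree is 2 — the shape is more complex than any degree-1 curve.
(b) From the axis intercepts and sections: no x-intercept at any integer in the box.
(c) Putting this together gives p.

x^2 + x*y - 3*y^2 + x + 2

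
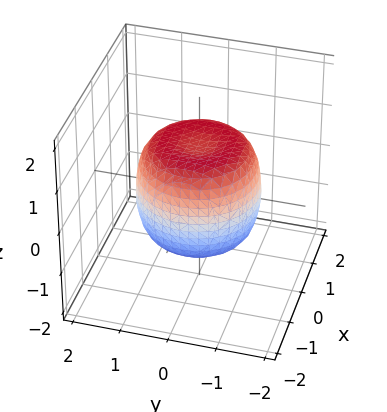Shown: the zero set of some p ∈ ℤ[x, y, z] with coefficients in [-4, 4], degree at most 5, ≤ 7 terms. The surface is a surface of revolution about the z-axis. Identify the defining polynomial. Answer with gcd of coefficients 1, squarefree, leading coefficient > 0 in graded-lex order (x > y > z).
x^4 + 2*x^2*y^2 + y^4 - x^2 - y^2 + z^2 - 1

First, degree: no degree-3 surface has this shape, so deg p = 4.
Then, symmetry: the surface is invariant under rotation about z: p = q(x² + y², z).
Then, reading off the gridlines: a circular section at z = -1 has radius exactly 1; among the integer gridlines, it crosses the z-axis at z ∈ {-1, 1}.
Finally, assembling these constraints gives the stated polynomial.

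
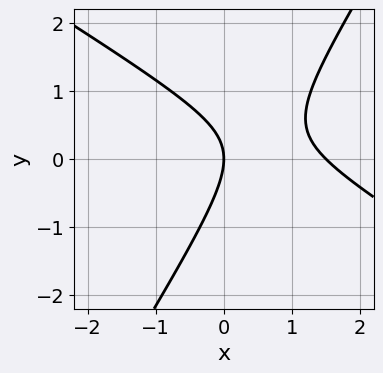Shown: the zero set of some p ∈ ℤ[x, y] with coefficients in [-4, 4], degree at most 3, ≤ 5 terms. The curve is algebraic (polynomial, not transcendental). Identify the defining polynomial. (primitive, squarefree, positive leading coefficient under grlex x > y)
2*x^2 + 2*x*y - 2*y^2 - 3*x

1. The degree is 2 — a generic line meets the curve in up to 2 points.
2. From the axis intercepts and sections: it meets the x-axis at x = 0 (among the integer gridlines); it crosses the y-axis at the gridline y = 0.
3. The integer polynomial consistent with all of this is the stated p.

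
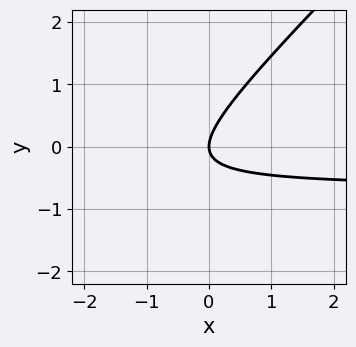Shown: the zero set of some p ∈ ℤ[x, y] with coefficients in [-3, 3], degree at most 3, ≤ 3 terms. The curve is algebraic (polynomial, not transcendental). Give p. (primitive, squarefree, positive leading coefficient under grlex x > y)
3*x*y - 3*y^2 + 2*x

(a) The degree is 2 — no degree-1 curve has this shape.
(b) Against the integer gridlines: it crosses the x-axis at the gridline x = 0; it crosses the y-axis at the gridline y = 0.
(c) Solving for integer coefficients yields p as stated.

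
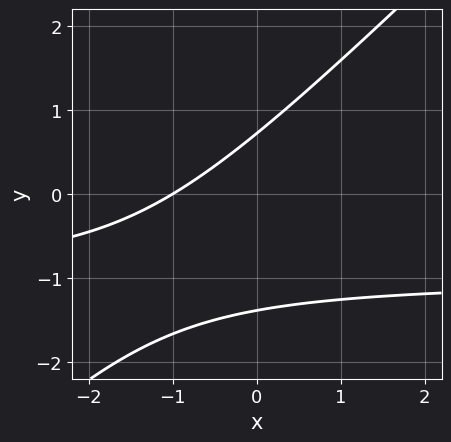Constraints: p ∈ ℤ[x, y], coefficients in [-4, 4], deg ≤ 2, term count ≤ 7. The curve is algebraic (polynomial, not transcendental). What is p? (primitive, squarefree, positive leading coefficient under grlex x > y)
3*x*y - 3*y^2 + 3*x - 2*y + 3

1. The degree is 2 — the shape is more complex than any degree-1 curve.
2. Observable constraints: it crosses the x-axis at the gridline x = -1.
3. Solving for integer coefficients yields p as stated.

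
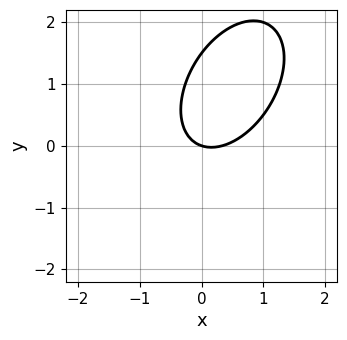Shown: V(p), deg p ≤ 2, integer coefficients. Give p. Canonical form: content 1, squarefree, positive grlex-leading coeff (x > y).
3*x^2 - 2*x*y + 2*y^2 - x - 3*y

1. Degree: no degree-1 curve has this shape, so deg p = 2.
2. Observable constraints: one x-axis crossing is at x = 0; it crosses the y-axis at the gridline y = 0.
3. These observations pin down the coefficients.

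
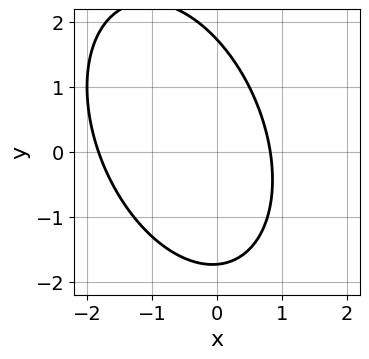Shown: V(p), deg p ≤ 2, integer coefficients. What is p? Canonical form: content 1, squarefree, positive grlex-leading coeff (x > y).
2*x^2 + x*y + y^2 + 2*x - 3

deg p = 2. The shape is more complex than any degree-1 curve.
Putting this together gives p.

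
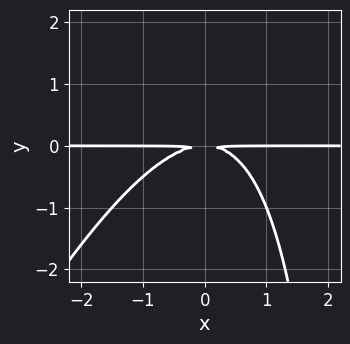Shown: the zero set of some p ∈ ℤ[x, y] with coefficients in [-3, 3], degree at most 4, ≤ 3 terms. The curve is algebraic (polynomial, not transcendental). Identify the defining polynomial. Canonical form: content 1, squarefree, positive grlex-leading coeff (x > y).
deg p = 3. A generic line meets the curve in up to 3 points.
Against the integer gridlines: the visible x-axis segment lies entirely on the curve.
The integer polynomial consistent with all of this is the stated p.

2*x^2*y - x*y^2 + 3*y^2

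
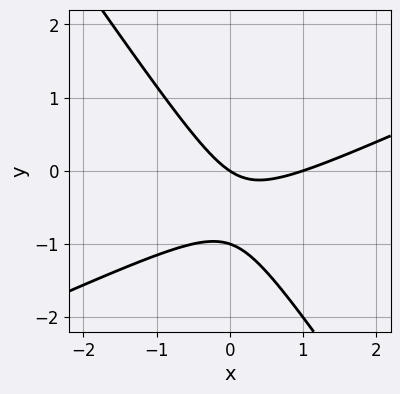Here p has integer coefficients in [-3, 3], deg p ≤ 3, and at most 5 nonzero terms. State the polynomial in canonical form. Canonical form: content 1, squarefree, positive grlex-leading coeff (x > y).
First, the degree is 2 — the shape is more complex than any degree-1 curve.
Then, observable constraints: among the integer gridlines, it crosses the x-axis at x ∈ {0, 1}; among the integer gridlines, it crosses the y-axis at y ∈ {-1, 0}.
Finally, putting this together gives p.

2*x^2 - 3*x*y - 3*y^2 - 2*x - 3*y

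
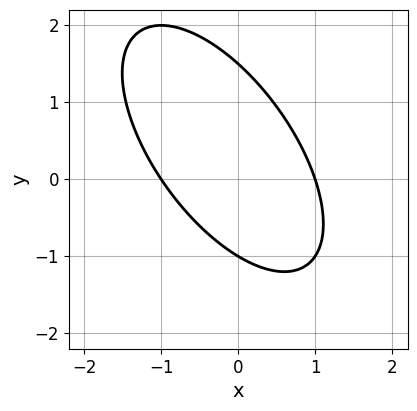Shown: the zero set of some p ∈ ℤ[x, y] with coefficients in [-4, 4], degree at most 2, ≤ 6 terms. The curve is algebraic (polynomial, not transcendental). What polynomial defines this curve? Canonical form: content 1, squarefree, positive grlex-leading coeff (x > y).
3*x^2 + 3*x*y + 2*y^2 - y - 3

1. The degree is 2 — a generic line meets the curve in up to 2 points.
2. Against the integer gridlines: among the integer gridlines, it crosses the x-axis at x ∈ {-1, 1}; it meets the y-axis at y = -1 (among the integer gridlines).
3. Together with the visible shape, these determine p as stated.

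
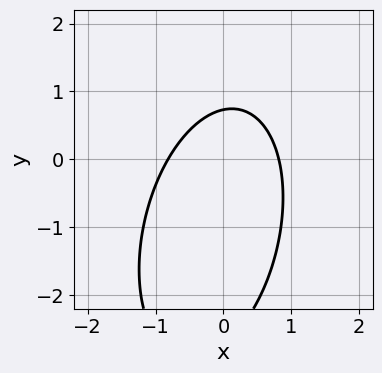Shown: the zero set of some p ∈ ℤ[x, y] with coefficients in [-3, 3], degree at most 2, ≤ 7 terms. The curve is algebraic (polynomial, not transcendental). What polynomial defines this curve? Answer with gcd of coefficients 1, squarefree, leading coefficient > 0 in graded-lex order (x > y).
3*x^2 - x*y + y^2 + 2*y - 2

First, deg p = 2. The shape is more complex than any degree-1 curve.
Finally, solving for integer coefficients yields p as stated.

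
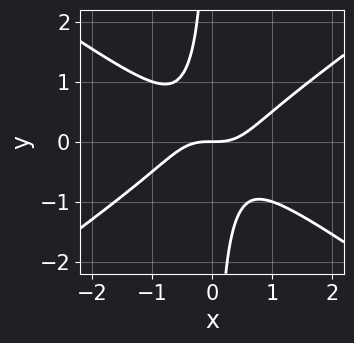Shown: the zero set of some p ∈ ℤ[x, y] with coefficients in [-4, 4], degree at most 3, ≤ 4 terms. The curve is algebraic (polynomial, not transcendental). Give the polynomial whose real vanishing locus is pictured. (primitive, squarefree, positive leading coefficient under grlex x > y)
(a) Degree: a generic line meets the curve in up to 3 points, so deg p = 3.
(b) Observable constraints: it meets the x-axis at x = 0 (among the integer gridlines); one y-axis crossing is at y = 0.
(c) These observations pin down the coefficients.

x^3 - 2*x*y^2 - y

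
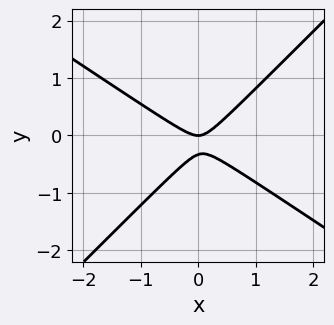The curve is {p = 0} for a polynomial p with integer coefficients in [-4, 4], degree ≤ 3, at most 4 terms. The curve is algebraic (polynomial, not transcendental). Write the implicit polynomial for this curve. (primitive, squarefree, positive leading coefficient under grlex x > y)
2*x^2 + x*y - 3*y^2 - y

First, the degree is 2 — the shape is more complex than any degree-1 curve.
Then, from the axis intercepts and sections: it crosses the x-axis at the gridline x = 0; one y-axis crossing is at y = 0.
Finally, putting this together gives p.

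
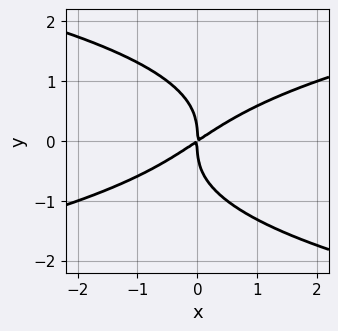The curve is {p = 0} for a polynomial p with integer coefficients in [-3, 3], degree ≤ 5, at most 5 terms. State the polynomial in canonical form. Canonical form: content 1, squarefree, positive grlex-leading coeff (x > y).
2*y^4 - 2*x^2 + 3*x*y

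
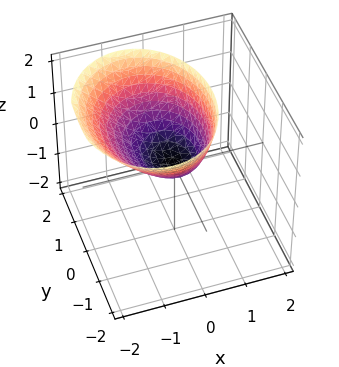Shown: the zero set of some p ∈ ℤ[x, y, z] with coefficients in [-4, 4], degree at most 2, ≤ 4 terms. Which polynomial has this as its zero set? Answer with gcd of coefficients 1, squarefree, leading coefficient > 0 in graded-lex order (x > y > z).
(a) Degree: no degree-1 surface has this shape, so deg p = 2.
(b) Against the integer gridlines: it crosses the z-axis at the gridline z = 0; one x-axis crossing is at x = 0; it crosses the y-axis at the gridline y = 0.
(c) Solving for integer coefficients yields p as stated.

3*x^2 + 2*x*z + 2*y^2 - 3*z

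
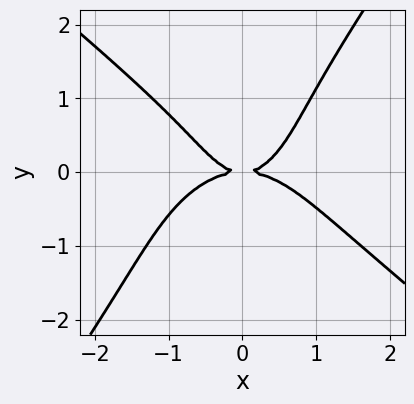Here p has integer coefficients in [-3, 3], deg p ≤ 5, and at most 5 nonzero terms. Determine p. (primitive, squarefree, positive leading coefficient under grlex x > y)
The degree is 4 — no degree-3 curve has this shape.
From the axis intercepts and sections: it meets the y-axis at y = 0 (among the integer gridlines); it crosses the x-axis at the gridline x = 0.
Assembling these constraints gives the stated polynomial.

2*x^4 + 2*x*y^3 - 2*y^4 + 2*x^2*y - 3*y^2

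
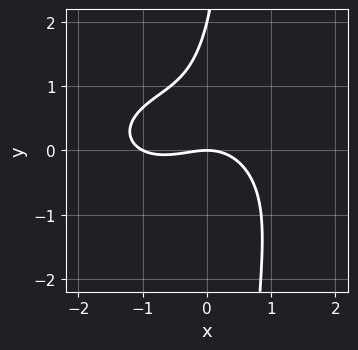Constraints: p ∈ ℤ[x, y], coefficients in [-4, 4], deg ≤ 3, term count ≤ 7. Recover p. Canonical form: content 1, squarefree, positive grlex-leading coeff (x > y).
x^3 + 2*x*y^2 + x^2 - y^2 + 2*y

First, degree: a generic line meets the curve in up to 3 points, so deg p = 3.
Then, against the integer gridlines: among the integer gridlines, it crosses the x-axis at x ∈ {-1, 0}; the y-axis gridline crossings are at y ∈ {0, 2}.
Finally, these observations pin down the coefficients.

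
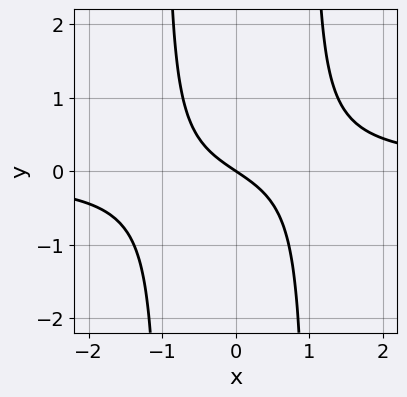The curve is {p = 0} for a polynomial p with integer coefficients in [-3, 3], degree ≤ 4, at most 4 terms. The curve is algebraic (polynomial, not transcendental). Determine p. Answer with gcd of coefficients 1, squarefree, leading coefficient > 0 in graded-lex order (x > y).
1. The degree is 3 — the shape is more complex than any degree-2 curve.
2. From the axis intercepts and sections: one y-axis crossing is at y = 0; one x-axis crossing is at x = 0.
3. Matching integer coefficients to the picture gives p.

3*x^2*y - 2*x - 3*y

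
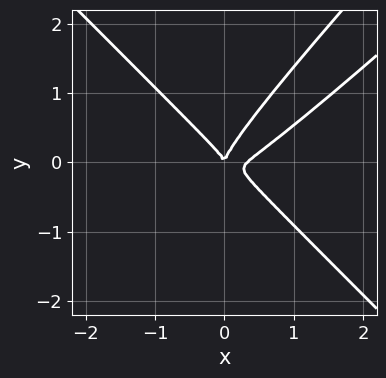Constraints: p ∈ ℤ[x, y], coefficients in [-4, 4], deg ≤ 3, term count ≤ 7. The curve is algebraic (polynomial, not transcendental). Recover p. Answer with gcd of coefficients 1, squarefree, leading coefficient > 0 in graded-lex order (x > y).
3*x^3 - 3*x^2*y - 3*x*y^2 + 3*y^3 - x^2

1. The degree is 3 — the shape is more complex than any degree-2 curve.
2. From the visible intercepts: one y-axis crossing is at y = 0; it meets the x-axis at x = 0 (among the integer gridlines).
3. Fitting integer coefficients to these (and the overall shape) gives p.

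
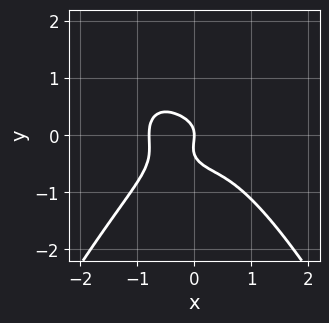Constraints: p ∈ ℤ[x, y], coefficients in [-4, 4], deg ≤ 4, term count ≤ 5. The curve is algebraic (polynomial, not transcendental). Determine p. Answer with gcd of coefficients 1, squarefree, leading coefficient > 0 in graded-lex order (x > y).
(a) The degree is 4 — the shape is more complex than any degree-3 curve.
(b) Against the integer gridlines: it meets the y-axis at y = 0 (among the integer gridlines); it meets the x-axis at x = 0 (among the integer gridlines).
(c) Together with the visible shape, these determine p as stated.

2*x^4 + 3*y^3 + y^2 + x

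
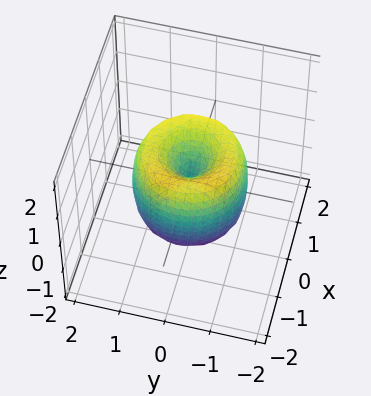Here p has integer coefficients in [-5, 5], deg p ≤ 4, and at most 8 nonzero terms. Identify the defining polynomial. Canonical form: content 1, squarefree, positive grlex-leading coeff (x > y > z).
(a) The degree is 4 — no degree-3 surface has this shape.
(b) Symmetries: rotational symmetry about the z-axis ⇒ p depends on x, y only through x² + y².
(c) From the visible intercepts: it crosses the y-axis at the gridline y = 0; one z-axis crossing is at z = 0; a circular section at z = -1 has radius between 0 and 1; one x-axis crossing is at x = 0.
(d) Matching integer coefficients to the picture gives p.

2*x^4 + 4*x^2*y^2 + 2*y^4 - 3*x^2 - 3*y^2 + z^2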